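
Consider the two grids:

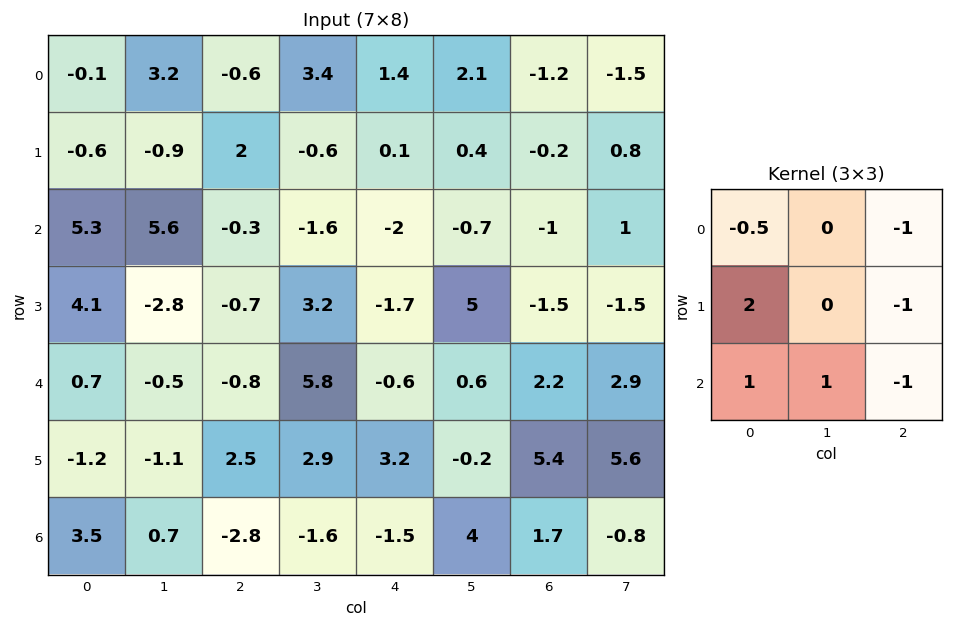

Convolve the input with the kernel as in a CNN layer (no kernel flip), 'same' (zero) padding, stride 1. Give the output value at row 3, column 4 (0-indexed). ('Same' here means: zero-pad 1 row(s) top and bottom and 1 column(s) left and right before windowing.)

7.5

The receptive field on the zero-padded input at this output position is [-1.6 -2 -0.7 / 3.2 -1.7 5 / 5.8 -0.6 0.6]. Elementwise product with the kernel and sum: -1.6·-0.5 + -0.7·-1 + 3.2·2 + 5·-1 + 5.8·1 + -0.6·1 + 0.6·-1.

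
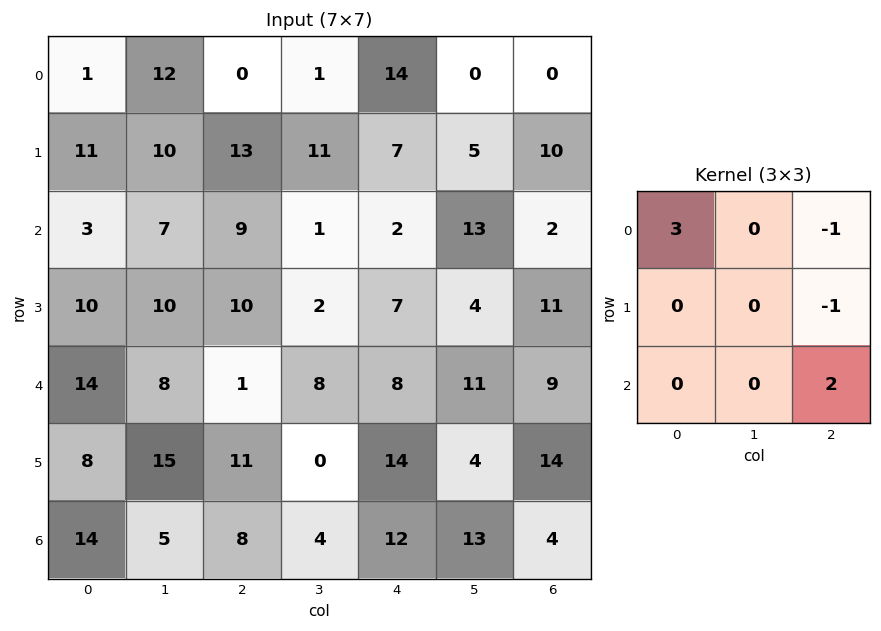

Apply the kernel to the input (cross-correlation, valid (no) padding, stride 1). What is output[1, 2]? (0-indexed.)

44

The receptive field on the input at this output position is [13 11 7 / 9 1 2 / 10 2 7]. Elementwise product with the kernel and sum: 13·3 + 7·-1 + 2·-1 + 7·2.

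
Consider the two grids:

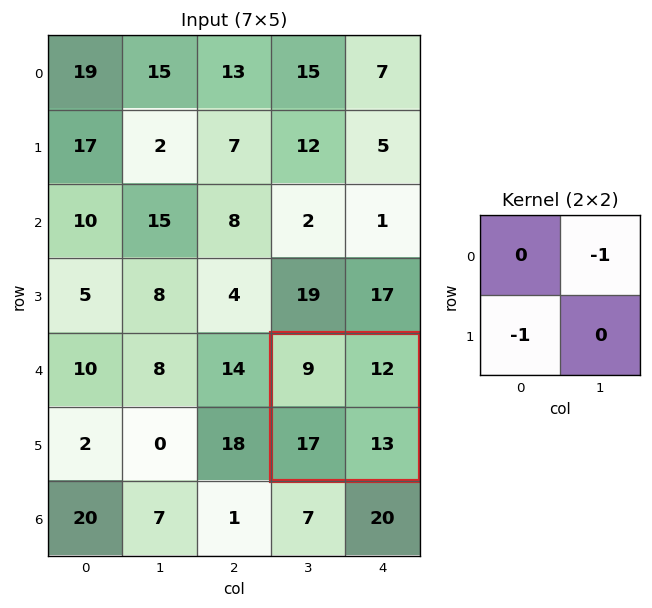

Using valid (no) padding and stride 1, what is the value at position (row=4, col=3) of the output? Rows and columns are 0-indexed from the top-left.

The receptive field on the input at this output position is [9 12 / 17 13]. Elementwise product with the kernel and sum: 12·-1 + 17·-1.

-29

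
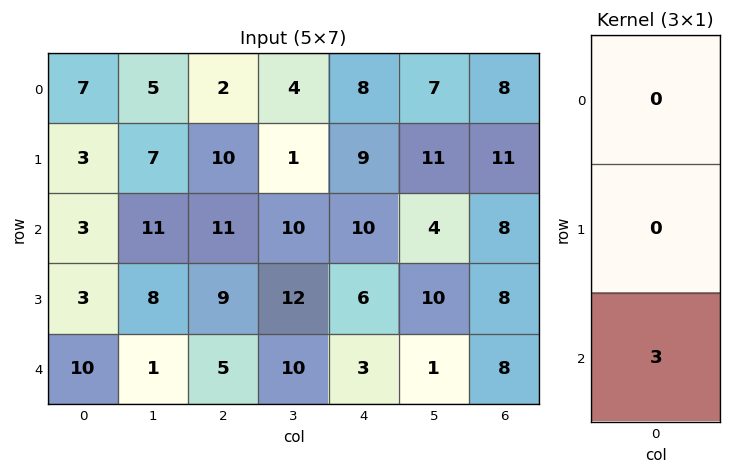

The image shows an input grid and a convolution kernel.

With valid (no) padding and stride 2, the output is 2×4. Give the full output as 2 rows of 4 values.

9 33 30 24
30 15 9 24

Output[0,0]: The receptive field on the input at this output position is [7 / 3 / 3]. Elementwise product with the kernel and sum: 3·3.
Output[0,1]: The receptive field on the input at this output position is [2 / 10 / 11]. Elementwise product with the kernel and sum: 11·3.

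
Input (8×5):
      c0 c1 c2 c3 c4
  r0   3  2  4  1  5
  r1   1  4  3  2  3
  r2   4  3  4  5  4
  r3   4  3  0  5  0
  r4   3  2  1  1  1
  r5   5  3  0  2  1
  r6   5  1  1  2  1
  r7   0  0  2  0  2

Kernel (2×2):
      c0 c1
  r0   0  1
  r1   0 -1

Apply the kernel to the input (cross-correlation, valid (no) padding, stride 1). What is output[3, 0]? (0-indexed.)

1

The receptive field on the input at this output position is [4 3 / 3 2]. Elementwise product with the kernel and sum: 3·1 + 2·-1.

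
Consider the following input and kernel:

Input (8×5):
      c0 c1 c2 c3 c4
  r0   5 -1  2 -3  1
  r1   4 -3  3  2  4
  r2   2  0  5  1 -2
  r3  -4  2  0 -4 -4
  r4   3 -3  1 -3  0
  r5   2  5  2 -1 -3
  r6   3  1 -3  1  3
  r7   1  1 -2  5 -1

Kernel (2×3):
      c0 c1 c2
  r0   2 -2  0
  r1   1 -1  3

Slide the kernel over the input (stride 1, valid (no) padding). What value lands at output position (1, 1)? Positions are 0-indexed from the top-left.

The receptive field on the input at this output position is [-3 3 2 / 0 5 1]. Elementwise product with the kernel and sum: -3·2 + 3·-2 + 0·1 + 5·-1 + 1·3.

-14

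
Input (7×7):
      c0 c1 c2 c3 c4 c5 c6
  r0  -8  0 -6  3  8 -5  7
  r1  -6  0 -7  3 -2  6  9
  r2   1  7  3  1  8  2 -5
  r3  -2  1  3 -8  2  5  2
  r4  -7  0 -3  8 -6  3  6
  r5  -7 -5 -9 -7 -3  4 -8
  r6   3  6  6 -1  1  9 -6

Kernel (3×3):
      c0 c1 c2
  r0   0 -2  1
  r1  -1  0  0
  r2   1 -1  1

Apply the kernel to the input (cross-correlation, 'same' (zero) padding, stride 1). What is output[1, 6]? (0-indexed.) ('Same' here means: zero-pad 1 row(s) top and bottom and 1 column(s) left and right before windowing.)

-13

The receptive field on the zero-padded input at this output position is [-5 7 0 / 6 9 0 / 2 -5 0]. Elementwise product with the kernel and sum: 7·-2 + 0·1 + 6·-1 + 2·1 + -5·-1 + 0·1.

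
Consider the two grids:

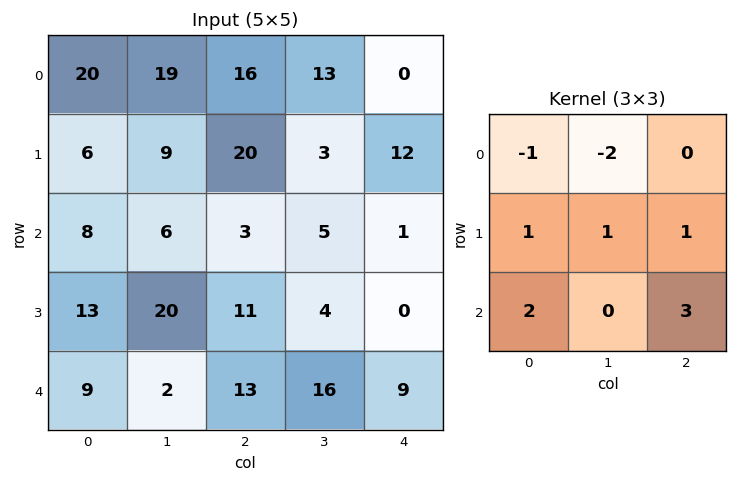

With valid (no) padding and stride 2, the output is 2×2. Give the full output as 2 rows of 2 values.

Output[0,0]: The receptive field on the input at this output position is [20 19 16 / 6 9 20 / 8 6 3]. Elementwise product with the kernel and sum: 20·-1 + 19·-2 + 6·1 + 9·1 + 20·1 + 8·2 + 3·3.

2 2
81 55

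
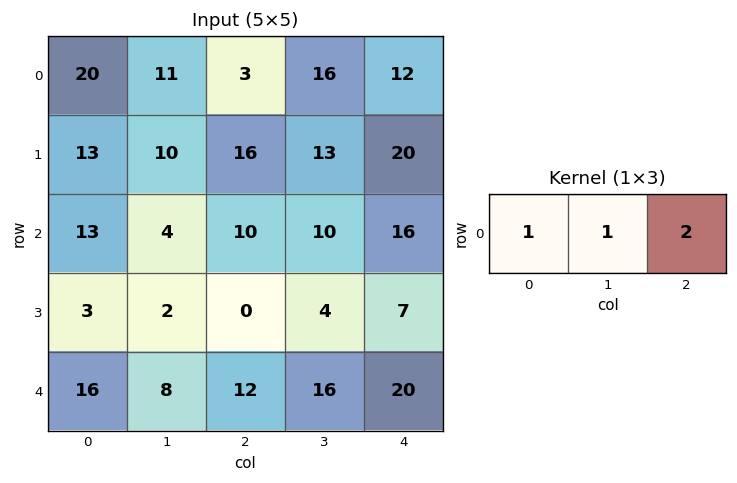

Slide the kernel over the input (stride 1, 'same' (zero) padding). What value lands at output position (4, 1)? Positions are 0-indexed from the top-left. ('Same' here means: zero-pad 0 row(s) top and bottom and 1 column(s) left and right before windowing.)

48

The receptive field on the zero-padded input at this output position is [16 8 12]. Elementwise product with the kernel and sum: 16·1 + 8·1 + 12·2.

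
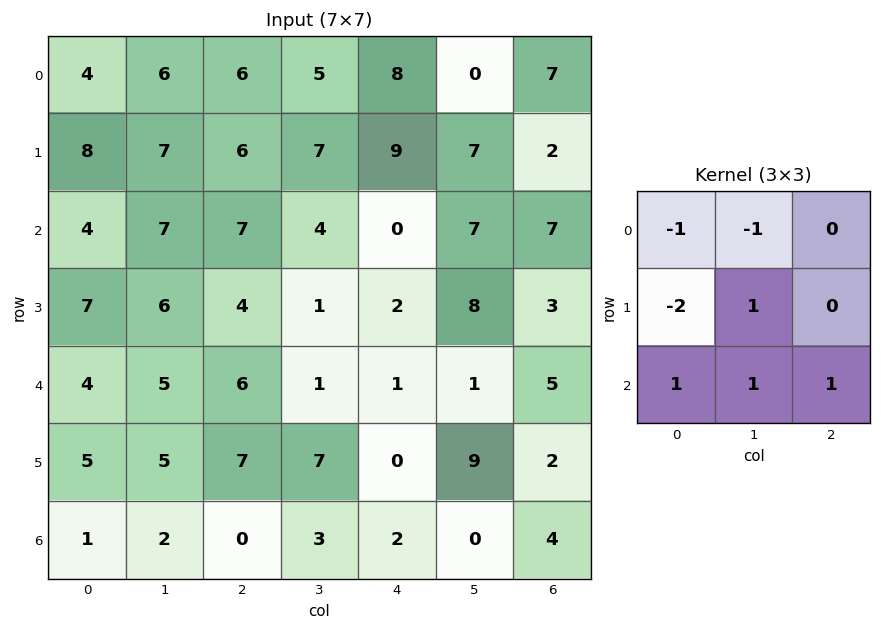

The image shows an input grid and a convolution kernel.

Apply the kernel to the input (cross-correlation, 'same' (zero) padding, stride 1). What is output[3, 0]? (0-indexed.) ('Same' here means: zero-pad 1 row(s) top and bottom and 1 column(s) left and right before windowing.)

The receptive field on the zero-padded input at this output position is [0 4 7 / 0 7 6 / 0 4 5]. Elementwise product with the kernel and sum: 0·-1 + 4·-1 + 0·-2 + 7·1 + 0·1 + 4·1 + 5·1.

12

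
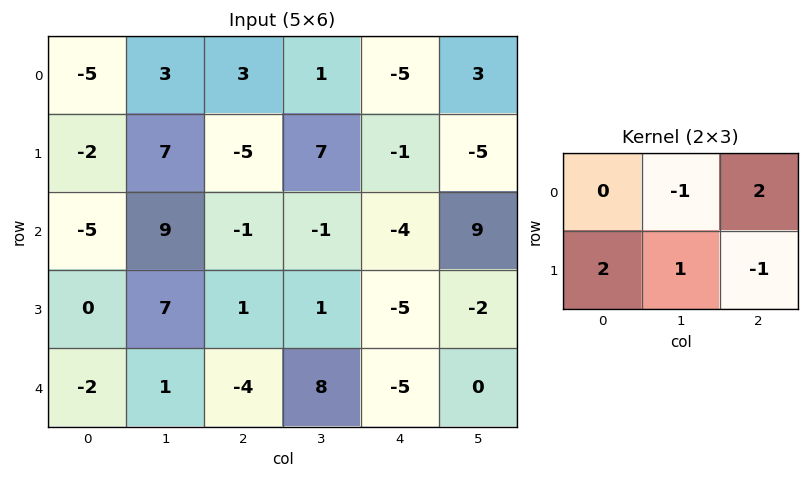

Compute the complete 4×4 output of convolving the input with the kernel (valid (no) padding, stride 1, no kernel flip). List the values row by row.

11 1 -13 29
-17 37 -8 -24
-5 13 1 21
-4 -9 -6 12

Output[0,0]: The receptive field on the input at this output position is [-5 3 3 / -2 7 -5]. Elementwise product with the kernel and sum: 3·-1 + 3·2 + -2·2 + 7·1 + -5·-1.
Output[0,1]: The receptive field on the input at this output position is [3 3 1 / 7 -5 7]. Elementwise product with the kernel and sum: 3·-1 + 1·2 + 7·2 + -5·1 + 7·-1.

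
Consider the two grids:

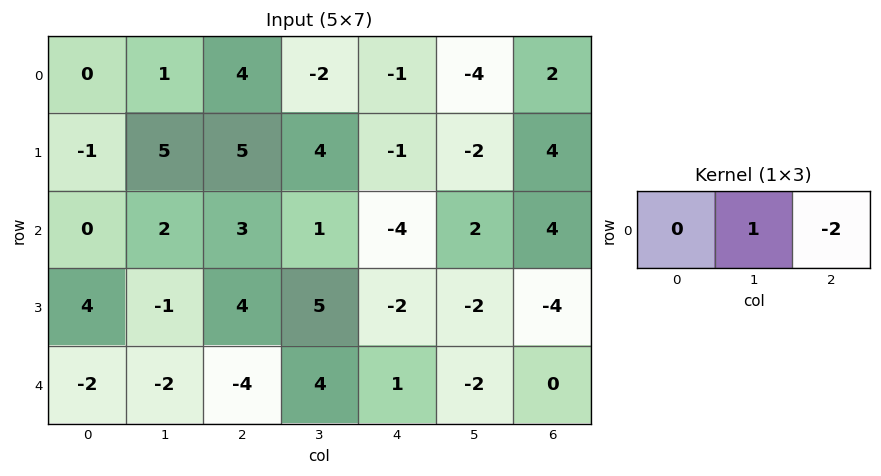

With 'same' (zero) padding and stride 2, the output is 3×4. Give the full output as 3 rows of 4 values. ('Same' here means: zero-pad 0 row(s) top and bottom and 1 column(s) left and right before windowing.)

-2 8 7 2
-4 1 -8 4
2 -12 5 0

Output[0,0]: The receptive field on the zero-padded input at this output position is [0 0 1]. Elementwise product with the kernel and sum: 0·1 + 1·-2.
Output[0,1]: The receptive field on the zero-padded input at this output position is [1 4 -2]. Elementwise product with the kernel and sum: 4·1 + -2·-2.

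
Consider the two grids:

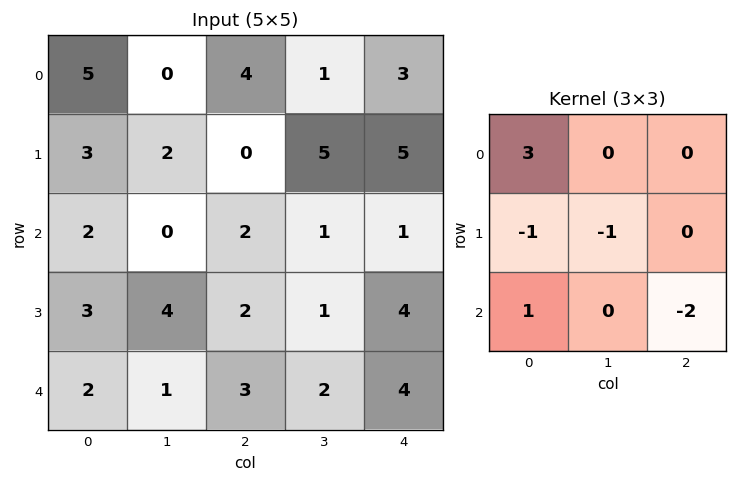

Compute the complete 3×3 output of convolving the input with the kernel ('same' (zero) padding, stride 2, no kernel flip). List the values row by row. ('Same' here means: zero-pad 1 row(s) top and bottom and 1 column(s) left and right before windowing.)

-9 -12 1
-10 6 14
-2 8 -3

Output[0,0]: The receptive field on the zero-padded input at this output position is [0 0 0 / 0 5 0 / 0 3 2]. Elementwise product with the kernel and sum: 0·3 + 0·-1 + 5·-1 + 0·1 + 2·-2.
Output[0,1]: The receptive field on the zero-padded input at this output position is [0 0 0 / 0 4 1 / 2 0 5]. Elementwise product with the kernel and sum: 0·3 + 0·-1 + 4·-1 + 2·1 + 5·-2.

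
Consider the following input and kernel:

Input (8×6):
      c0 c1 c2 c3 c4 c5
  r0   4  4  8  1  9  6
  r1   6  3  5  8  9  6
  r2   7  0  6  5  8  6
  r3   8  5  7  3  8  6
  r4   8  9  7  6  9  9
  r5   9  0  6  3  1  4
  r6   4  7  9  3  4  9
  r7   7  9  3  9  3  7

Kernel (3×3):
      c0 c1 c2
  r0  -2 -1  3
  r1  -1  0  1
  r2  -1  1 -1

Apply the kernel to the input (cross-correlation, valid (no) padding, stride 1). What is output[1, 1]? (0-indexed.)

The receptive field on the input at this output position is [3 5 8 / 0 6 5 / 5 7 3]. Elementwise product with the kernel and sum: 3·-2 + 5·-1 + 8·3 + 0·-1 + 5·1 + 5·-1 + 7·1 + 3·-1.

17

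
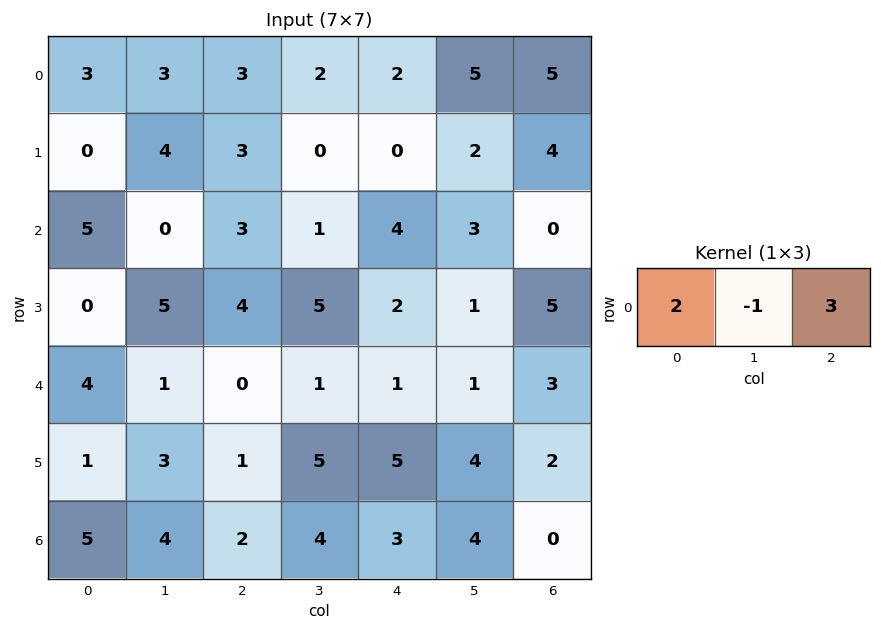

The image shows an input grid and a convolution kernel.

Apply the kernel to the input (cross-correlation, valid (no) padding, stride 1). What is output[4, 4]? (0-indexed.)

10

The receptive field on the input at this output position is [1 1 3]. Elementwise product with the kernel and sum: 1·2 + 1·-1 + 3·3.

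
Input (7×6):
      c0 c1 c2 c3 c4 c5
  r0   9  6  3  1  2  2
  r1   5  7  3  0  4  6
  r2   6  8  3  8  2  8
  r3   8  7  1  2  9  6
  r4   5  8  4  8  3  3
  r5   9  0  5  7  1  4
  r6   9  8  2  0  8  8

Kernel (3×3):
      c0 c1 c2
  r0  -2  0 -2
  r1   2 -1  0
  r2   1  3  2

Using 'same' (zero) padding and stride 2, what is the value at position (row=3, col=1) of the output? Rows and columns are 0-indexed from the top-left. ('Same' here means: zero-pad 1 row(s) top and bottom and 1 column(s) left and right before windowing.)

The receptive field on the zero-padded input at this output position is [0 5 7 / 8 2 0 / 0 0 0]. Elementwise product with the kernel and sum: 0·-2 + 7·-2 + 8·2 + 2·-1 + 0·1 + 0·3 + 0·2.

0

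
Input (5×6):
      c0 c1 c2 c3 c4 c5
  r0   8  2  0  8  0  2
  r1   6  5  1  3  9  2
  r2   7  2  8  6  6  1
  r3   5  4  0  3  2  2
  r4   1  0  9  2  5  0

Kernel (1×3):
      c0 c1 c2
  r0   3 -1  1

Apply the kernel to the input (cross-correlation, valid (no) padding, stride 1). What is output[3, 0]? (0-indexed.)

11

The receptive field on the input at this output position is [5 4 0]. Elementwise product with the kernel and sum: 5·3 + 4·-1 + 0·1.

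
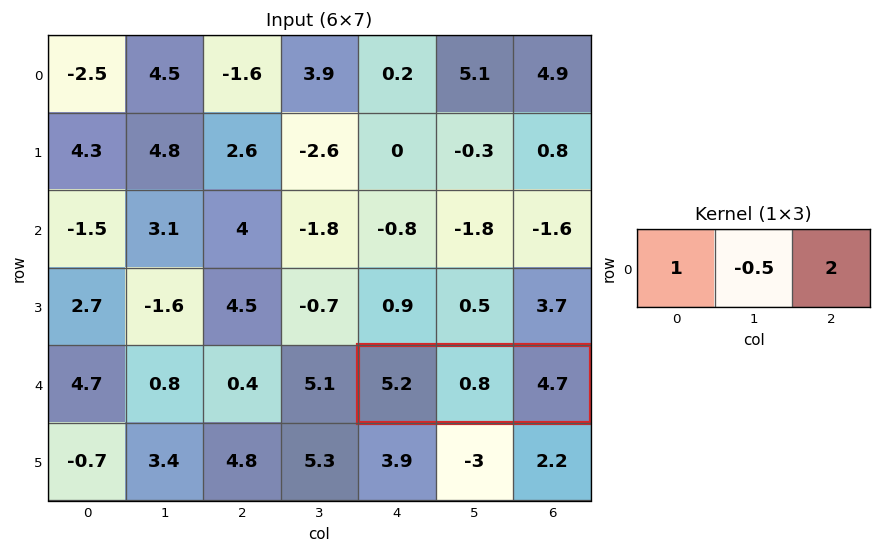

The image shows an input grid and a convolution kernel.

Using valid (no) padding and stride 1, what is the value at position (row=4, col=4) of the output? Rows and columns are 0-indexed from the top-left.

14.2

The receptive field on the input at this output position is [5.2 0.8 4.7]. Elementwise product with the kernel and sum: 5.2·1 + 0.8·-0.5 + 4.7·2.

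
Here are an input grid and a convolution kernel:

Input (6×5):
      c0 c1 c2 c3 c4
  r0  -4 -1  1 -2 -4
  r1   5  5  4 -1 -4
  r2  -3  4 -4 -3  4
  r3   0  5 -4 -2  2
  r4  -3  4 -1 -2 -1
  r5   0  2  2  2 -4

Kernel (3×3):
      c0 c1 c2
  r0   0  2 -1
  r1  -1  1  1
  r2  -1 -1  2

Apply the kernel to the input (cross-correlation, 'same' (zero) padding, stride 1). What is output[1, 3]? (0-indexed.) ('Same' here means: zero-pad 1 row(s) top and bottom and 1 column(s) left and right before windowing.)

6

The receptive field on the zero-padded input at this output position is [1 -2 -4 / 4 -1 -4 / -4 -3 4]. Elementwise product with the kernel and sum: -2·2 + -4·-1 + 4·-1 + -1·1 + -4·1 + -4·-1 + -3·-1 + 4·2.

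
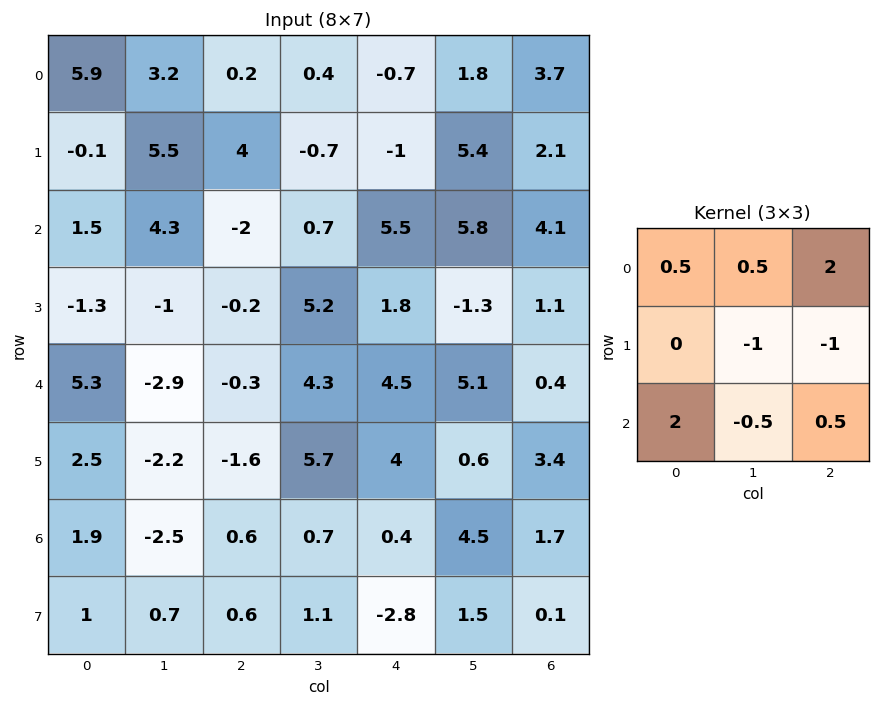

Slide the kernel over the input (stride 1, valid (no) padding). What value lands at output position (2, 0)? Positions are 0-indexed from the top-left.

The receptive field on the input at this output position is [1.5 4.3 -2 / -1.3 -1 -0.2 / 5.3 -2.9 -0.3]. Elementwise product with the kernel and sum: 1.5·0.5 + 4.3·0.5 + -2·2 + -1·-1 + -0.2·-1 + 5.3·2 + -2.9·-0.5 + -0.3·0.5.

12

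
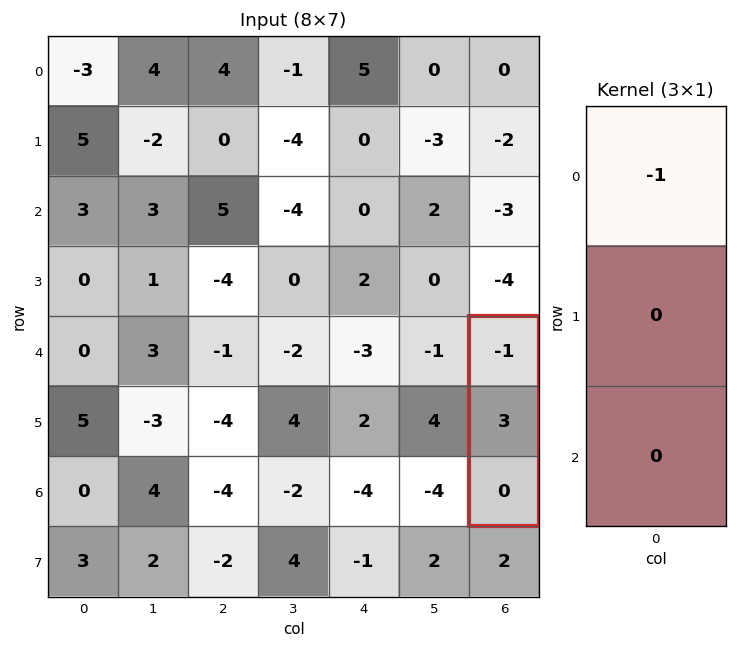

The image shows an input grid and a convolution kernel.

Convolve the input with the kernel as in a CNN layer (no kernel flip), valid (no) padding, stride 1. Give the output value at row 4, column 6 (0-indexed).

1

The receptive field on the input at this output position is [-1 / 3 / 0]. Elementwise product with the kernel and sum: -1·-1.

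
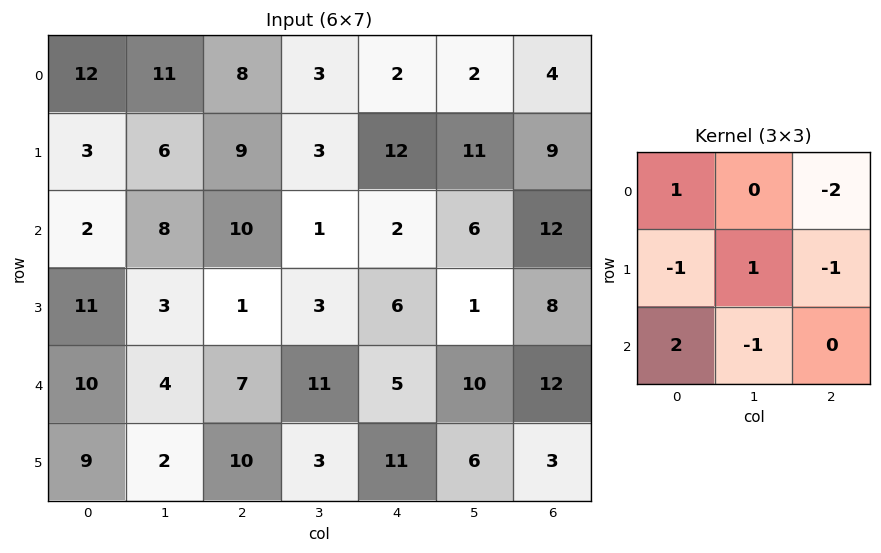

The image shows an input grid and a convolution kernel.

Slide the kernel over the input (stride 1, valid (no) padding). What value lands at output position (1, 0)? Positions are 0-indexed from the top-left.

The receptive field on the input at this output position is [3 6 9 / 2 8 10 / 11 3 1]. Elementwise product with the kernel and sum: 3·1 + 9·-2 + 2·-1 + 8·1 + 10·-1 + 11·2 + 3·-1.

0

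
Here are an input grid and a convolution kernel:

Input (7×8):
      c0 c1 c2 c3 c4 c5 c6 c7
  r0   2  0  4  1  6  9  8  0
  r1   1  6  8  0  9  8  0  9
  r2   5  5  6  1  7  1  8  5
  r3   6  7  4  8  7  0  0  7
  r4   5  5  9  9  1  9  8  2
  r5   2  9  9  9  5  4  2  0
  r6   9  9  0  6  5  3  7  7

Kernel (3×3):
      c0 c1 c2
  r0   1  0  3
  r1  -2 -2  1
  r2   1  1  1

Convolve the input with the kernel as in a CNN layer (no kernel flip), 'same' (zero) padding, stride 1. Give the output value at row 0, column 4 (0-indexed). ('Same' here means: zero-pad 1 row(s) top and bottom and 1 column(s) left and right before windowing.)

12

The receptive field on the zero-padded input at this output position is [0 0 0 / 1 6 9 / 0 9 8]. Elementwise product with the kernel and sum: 0·1 + 0·3 + 1·-2 + 6·-2 + 9·1 + 0·1 + 9·1 + 8·1.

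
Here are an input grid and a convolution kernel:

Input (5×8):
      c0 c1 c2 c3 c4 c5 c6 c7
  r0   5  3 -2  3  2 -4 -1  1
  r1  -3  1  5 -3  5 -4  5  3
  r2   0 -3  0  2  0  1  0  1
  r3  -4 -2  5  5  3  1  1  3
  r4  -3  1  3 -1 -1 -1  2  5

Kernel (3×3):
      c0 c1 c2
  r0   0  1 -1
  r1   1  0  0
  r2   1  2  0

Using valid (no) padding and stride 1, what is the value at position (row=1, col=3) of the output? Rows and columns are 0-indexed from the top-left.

The receptive field on the input at this output position is [-3 5 -4 / 2 0 1 / 5 3 1]. Elementwise product with the kernel and sum: 5·1 + -4·-1 + 2·1 + 5·1 + 3·2.

22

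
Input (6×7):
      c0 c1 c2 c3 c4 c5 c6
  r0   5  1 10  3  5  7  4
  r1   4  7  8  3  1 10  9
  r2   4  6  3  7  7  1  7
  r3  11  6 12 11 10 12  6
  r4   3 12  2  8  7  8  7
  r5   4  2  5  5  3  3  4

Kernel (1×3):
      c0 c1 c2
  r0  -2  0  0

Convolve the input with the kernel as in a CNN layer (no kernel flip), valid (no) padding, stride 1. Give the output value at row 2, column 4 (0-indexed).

The receptive field on the input at this output position is [7 1 7]. Elementwise product with the kernel and sum: 7·-2.

-14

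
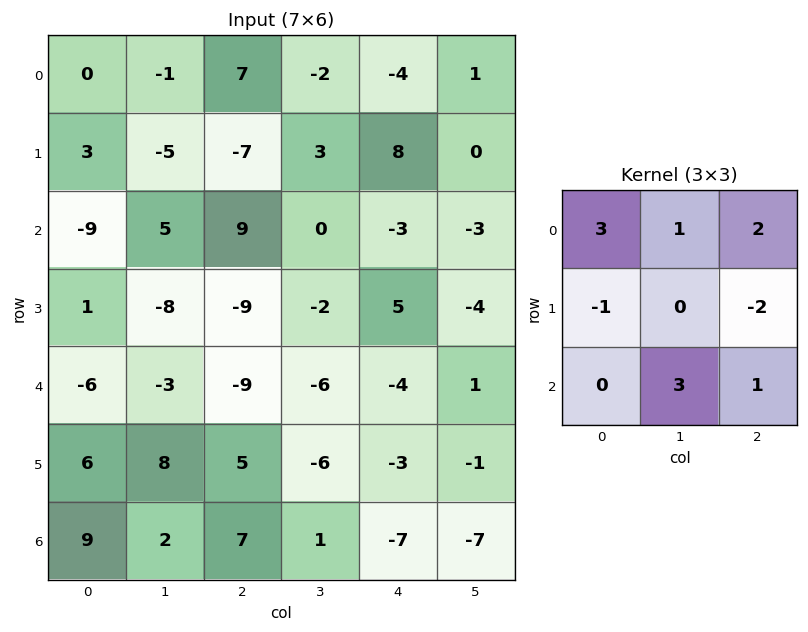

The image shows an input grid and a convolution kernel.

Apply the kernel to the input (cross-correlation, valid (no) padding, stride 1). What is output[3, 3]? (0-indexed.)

-15

The receptive field on the input at this output position is [-2 5 -4 / -6 -4 1 / -6 -3 -1]. Elementwise product with the kernel and sum: -2·3 + 5·1 + -4·2 + -6·-1 + 1·-2 + -3·3 + -1·1.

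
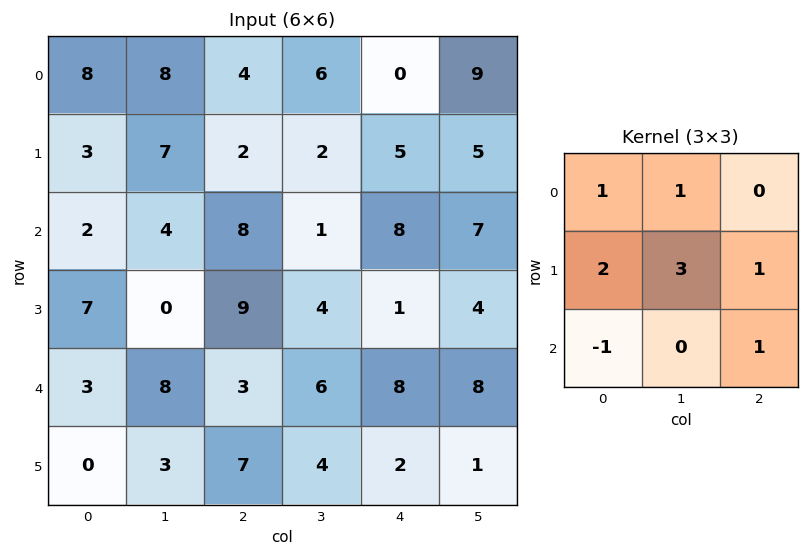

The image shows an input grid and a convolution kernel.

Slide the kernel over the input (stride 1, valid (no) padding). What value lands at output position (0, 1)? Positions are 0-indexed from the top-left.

31

The receptive field on the input at this output position is [8 4 6 / 7 2 2 / 4 8 1]. Elementwise product with the kernel and sum: 8·1 + 4·1 + 7·2 + 2·3 + 2·1 + 4·-1 + 1·1.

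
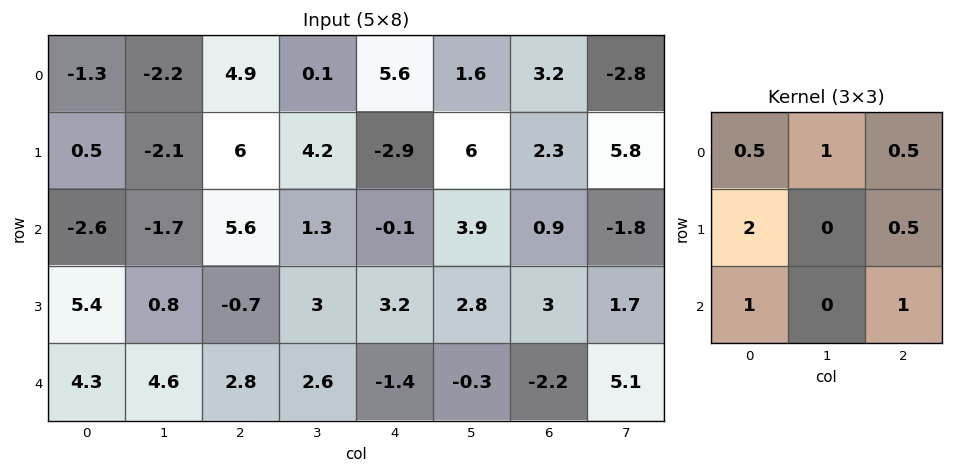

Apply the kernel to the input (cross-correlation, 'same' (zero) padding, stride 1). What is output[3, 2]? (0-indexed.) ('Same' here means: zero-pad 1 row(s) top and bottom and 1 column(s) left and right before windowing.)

The receptive field on the zero-padded input at this output position is [-1.7 5.6 1.3 / 0.8 -0.7 3 / 4.6 2.8 2.6]. Elementwise product with the kernel and sum: -1.7·0.5 + 5.6·1 + 1.3·0.5 + 0.8·2 + 3·0.5 + 4.6·1 + 2.6·1.

15.7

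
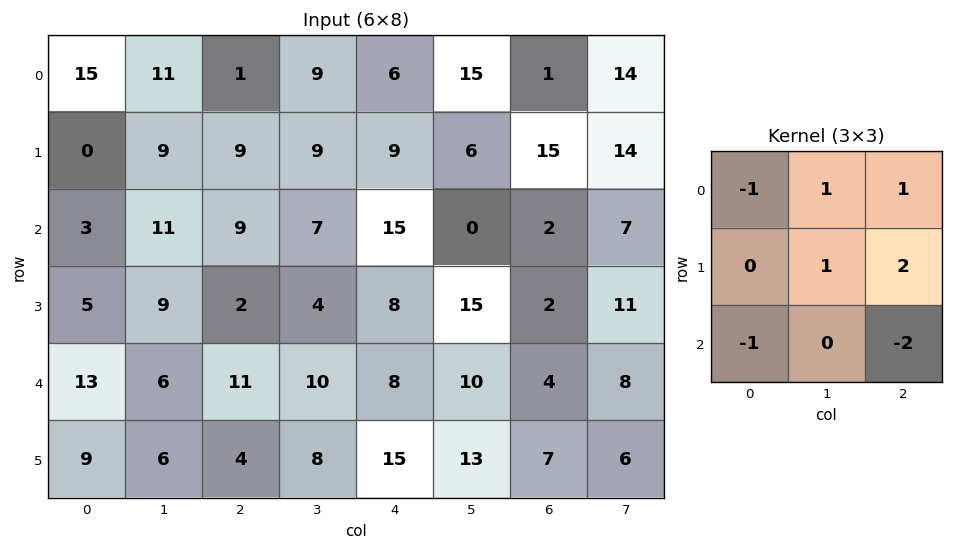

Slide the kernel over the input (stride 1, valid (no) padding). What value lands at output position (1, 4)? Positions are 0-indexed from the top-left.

4

The receptive field on the input at this output position is [9 6 15 / 15 0 2 / 8 15 2]. Elementwise product with the kernel and sum: 9·-1 + 6·1 + 15·1 + 0·1 + 2·2 + 8·-1 + 2·-2.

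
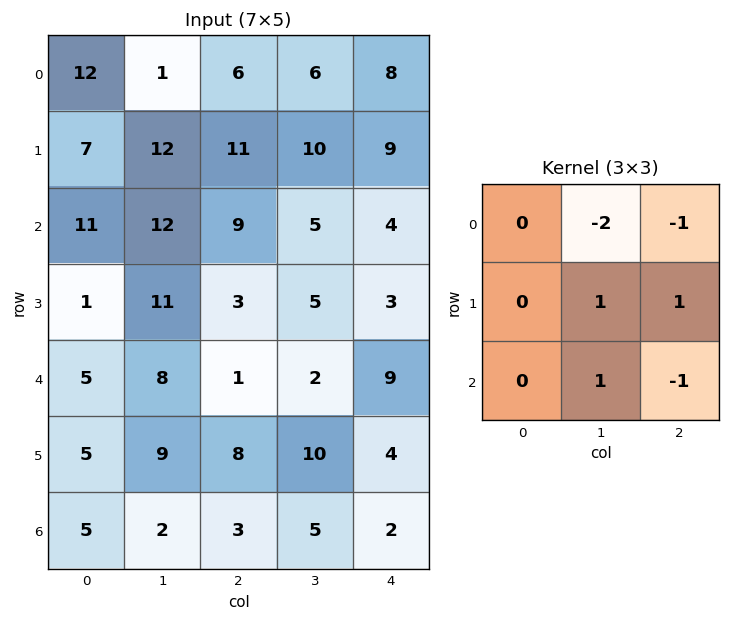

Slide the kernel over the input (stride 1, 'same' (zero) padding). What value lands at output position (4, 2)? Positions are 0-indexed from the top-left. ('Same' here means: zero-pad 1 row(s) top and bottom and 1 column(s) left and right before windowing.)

The receptive field on the zero-padded input at this output position is [11 3 5 / 8 1 2 / 9 8 10]. Elementwise product with the kernel and sum: 3·-2 + 5·-1 + 1·1 + 2·1 + 8·1 + 10·-1.

-10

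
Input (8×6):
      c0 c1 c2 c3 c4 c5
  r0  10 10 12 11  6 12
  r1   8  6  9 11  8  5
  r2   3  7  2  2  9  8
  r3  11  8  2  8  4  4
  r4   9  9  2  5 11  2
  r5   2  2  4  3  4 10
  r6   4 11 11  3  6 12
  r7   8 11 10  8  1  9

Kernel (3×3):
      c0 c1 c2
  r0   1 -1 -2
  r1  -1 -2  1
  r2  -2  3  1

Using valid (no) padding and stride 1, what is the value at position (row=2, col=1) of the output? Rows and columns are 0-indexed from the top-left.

-10

The receptive field on the input at this output position is [7 2 2 / 8 2 8 / 9 2 5]. Elementwise product with the kernel and sum: 7·1 + 2·-1 + 2·-2 + 8·-1 + 2·-2 + 8·1 + 9·-2 + 2·3 + 5·1.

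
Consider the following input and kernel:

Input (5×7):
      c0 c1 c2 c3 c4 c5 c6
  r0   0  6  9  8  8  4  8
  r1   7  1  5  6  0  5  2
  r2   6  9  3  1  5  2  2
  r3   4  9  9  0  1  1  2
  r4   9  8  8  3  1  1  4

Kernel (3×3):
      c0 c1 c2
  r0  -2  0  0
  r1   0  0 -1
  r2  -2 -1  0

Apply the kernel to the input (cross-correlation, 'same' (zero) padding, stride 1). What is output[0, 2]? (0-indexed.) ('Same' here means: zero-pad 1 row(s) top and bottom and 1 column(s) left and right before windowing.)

The receptive field on the zero-padded input at this output position is [0 0 0 / 6 9 8 / 1 5 6]. Elementwise product with the kernel and sum: 0·-2 + 8·-1 + 1·-2 + 5·-1.

-15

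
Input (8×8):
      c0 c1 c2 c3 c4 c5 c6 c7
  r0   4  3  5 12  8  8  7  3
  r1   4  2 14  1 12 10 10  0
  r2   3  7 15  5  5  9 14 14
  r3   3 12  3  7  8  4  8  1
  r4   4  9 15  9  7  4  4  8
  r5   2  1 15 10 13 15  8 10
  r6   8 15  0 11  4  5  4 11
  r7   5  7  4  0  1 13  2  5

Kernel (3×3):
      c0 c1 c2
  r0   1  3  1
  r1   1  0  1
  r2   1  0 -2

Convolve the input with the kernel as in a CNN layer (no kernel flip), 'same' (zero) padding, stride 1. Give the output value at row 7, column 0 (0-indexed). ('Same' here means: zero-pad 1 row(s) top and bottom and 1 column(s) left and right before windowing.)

46

The receptive field on the zero-padded input at this output position is [0 8 15 / 0 5 7 / 0 0 0]. Elementwise product with the kernel and sum: 0·1 + 8·3 + 15·1 + 0·1 + 7·1 + 0·1 + 0·-2.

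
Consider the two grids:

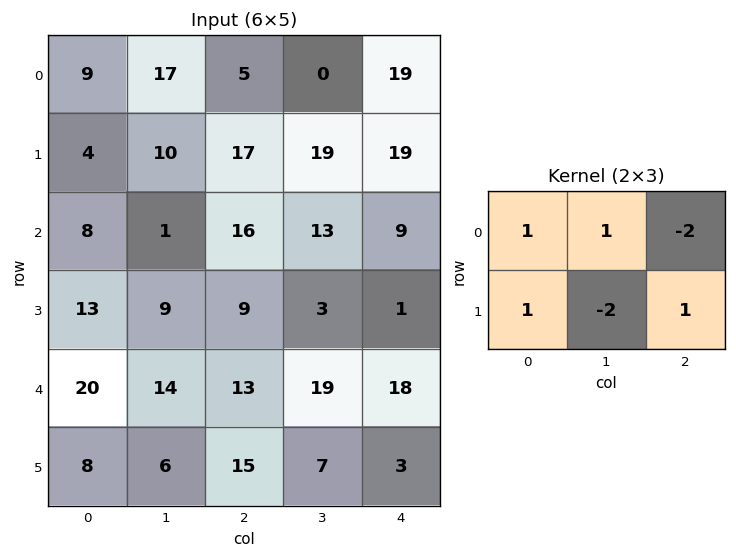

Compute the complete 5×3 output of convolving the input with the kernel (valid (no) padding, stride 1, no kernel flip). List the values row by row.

Output[0,0]: The receptive field on the input at this output position is [9 17 5 / 4 10 17]. Elementwise product with the kernel and sum: 9·1 + 17·1 + 5·-2 + 4·1 + 10·-2 + 17·1.
Output[0,1]: The receptive field on the input at this output position is [17 5 0 / 10 17 19]. Elementwise product with the kernel and sum: 17·1 + 5·1 + 0·-2 + 10·1 + 17·-2 + 19·1.

17 17 -35
2 -29 -3
-19 -15 15
9 19 3
19 -28 0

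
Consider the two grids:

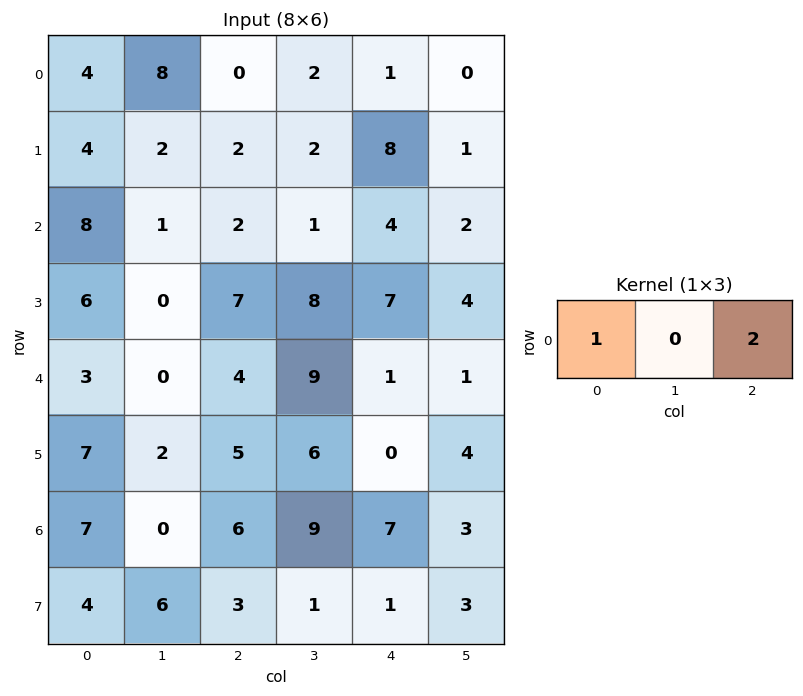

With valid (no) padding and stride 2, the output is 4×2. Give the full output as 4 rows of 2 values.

Output[0,0]: The receptive field on the input at this output position is [4 8 0]. Elementwise product with the kernel and sum: 4·1 + 0·2.
Output[0,1]: The receptive field on the input at this output position is [0 2 1]. Elementwise product with the kernel and sum: 0·1 + 1·2.

4 2
12 10
11 6
19 20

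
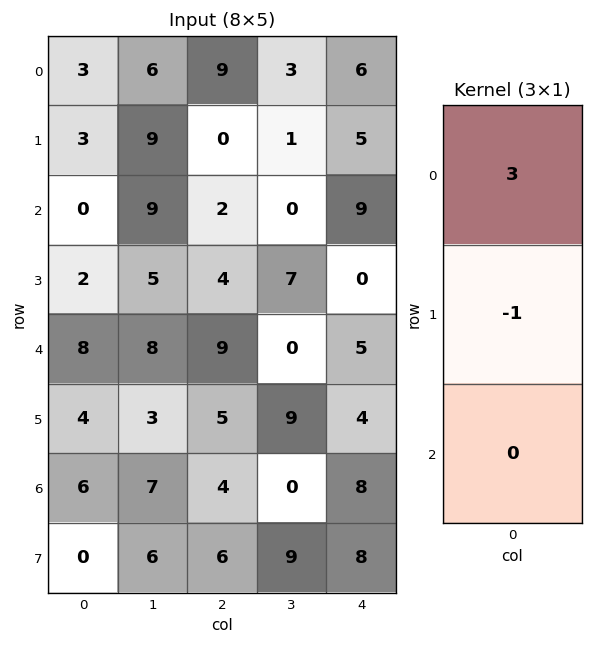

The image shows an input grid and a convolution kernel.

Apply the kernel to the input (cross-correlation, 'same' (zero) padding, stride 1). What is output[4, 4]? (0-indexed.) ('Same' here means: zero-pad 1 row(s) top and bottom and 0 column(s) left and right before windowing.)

The receptive field on the zero-padded input at this output position is [0 / 5 / 4]. Elementwise product with the kernel and sum: 0·3 + 5·-1.

-5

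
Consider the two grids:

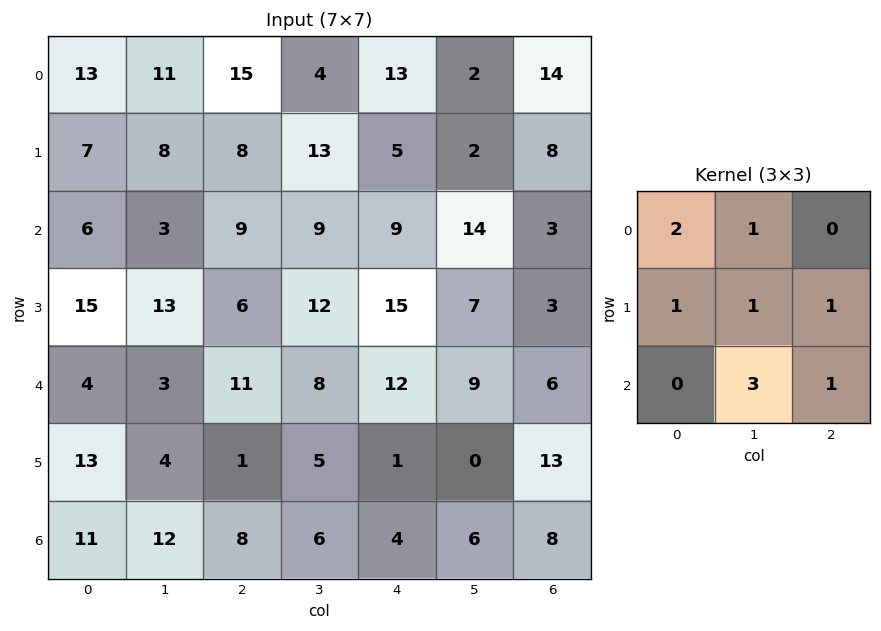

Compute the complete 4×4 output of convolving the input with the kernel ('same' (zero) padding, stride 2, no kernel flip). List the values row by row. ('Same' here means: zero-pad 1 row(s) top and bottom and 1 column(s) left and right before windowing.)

53 67 36 40
74 75 115 38
65 62 71 71
36 35 27 27

Output[0,0]: The receptive field on the zero-padded input at this output position is [0 0 0 / 0 13 11 / 0 7 8]. Elementwise product with the kernel and sum: 0·2 + 0·1 + 0·1 + 13·1 + 11·1 + 7·3 + 8·1.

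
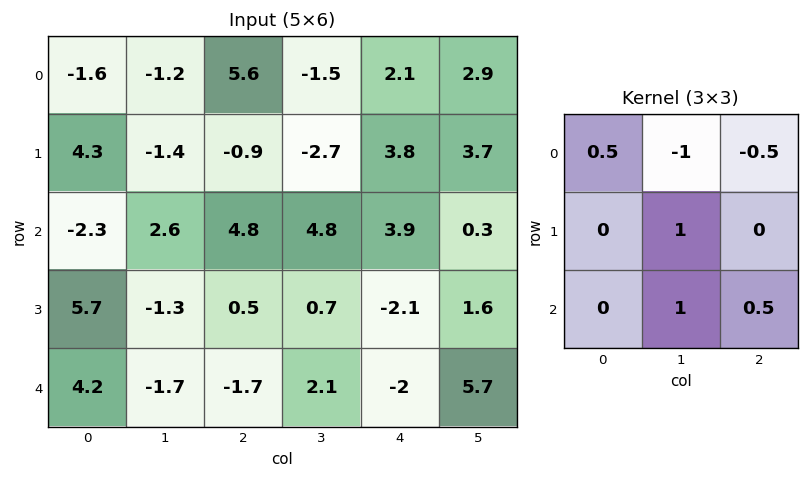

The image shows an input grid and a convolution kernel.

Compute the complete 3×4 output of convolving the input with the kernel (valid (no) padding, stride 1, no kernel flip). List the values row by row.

1.2 0.85 7.3 3.55
5.55 7.2 4.8 -4.4
-10 -6.05 -2.55 -2.9

Output[0,0]: The receptive field on the input at this output position is [-1.6 -1.2 5.6 / 4.3 -1.4 -0.9 / -2.3 2.6 4.8]. Elementwise product with the kernel and sum: -1.6·0.5 + -1.2·-1 + 5.6·-0.5 + -1.4·1 + 2.6·1 + 4.8·0.5.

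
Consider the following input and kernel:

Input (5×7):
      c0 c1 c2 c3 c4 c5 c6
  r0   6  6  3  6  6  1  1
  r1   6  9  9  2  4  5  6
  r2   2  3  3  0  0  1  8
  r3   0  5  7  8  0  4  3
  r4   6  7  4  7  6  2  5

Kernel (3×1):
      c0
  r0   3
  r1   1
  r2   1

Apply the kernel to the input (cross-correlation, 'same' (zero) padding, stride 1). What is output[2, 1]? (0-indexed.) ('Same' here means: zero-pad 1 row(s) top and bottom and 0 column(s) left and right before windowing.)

35

The receptive field on the zero-padded input at this output position is [9 / 3 / 5]. Elementwise product with the kernel and sum: 9·3 + 3·1 + 5·1.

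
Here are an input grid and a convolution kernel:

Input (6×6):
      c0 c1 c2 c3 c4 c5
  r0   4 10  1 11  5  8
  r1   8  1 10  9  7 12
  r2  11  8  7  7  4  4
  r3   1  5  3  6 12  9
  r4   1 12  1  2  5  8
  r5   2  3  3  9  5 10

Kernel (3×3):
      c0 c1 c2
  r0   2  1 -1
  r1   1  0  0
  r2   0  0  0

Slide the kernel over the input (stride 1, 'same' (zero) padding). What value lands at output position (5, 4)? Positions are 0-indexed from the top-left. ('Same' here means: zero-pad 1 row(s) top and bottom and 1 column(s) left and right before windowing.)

The receptive field on the zero-padded input at this output position is [2 5 8 / 9 5 10 / 0 0 0]. Elementwise product with the kernel and sum: 2·2 + 5·1 + 8·-1 + 9·1.

10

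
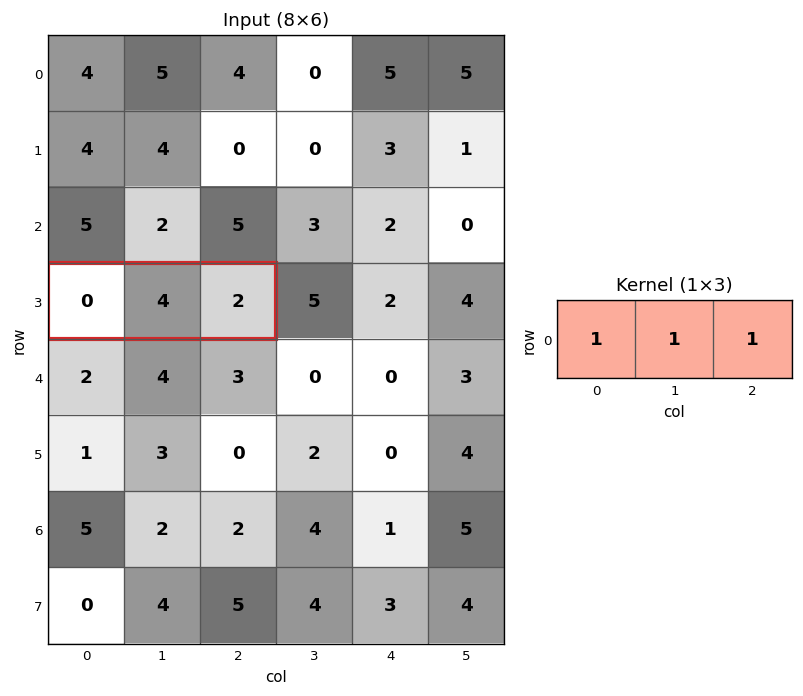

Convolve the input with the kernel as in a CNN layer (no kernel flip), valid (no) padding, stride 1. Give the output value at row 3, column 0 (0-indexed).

The receptive field on the input at this output position is [0 4 2]. Elementwise product with the kernel and sum: 0·1 + 4·1 + 2·1.

6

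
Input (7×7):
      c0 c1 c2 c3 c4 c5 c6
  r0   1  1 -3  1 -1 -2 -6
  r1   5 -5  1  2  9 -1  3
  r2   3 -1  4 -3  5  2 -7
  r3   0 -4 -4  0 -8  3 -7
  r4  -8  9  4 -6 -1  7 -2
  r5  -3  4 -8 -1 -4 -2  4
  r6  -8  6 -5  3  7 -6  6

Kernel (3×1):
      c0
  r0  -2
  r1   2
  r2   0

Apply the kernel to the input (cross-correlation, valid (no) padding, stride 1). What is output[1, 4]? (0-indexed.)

The receptive field on the input at this output position is [9 / 5 / -8]. Elementwise product with the kernel and sum: 9·-2 + 5·2.

-8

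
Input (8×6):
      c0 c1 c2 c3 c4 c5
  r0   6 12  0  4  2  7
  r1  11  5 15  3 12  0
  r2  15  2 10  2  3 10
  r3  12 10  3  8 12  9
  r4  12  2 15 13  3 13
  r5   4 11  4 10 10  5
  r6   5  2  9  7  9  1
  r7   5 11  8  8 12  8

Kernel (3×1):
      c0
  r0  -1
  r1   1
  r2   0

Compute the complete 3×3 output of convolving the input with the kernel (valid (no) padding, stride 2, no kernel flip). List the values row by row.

5 15 10
-3 -7 9
-8 -11 7

Output[0,0]: The receptive field on the input at this output position is [6 / 11 / 15]. Elementwise product with the kernel and sum: 6·-1 + 11·1.
Output[0,1]: The receptive field on the input at this output position is [0 / 15 / 10]. Elementwise product with the kernel and sum: 0·-1 + 15·1.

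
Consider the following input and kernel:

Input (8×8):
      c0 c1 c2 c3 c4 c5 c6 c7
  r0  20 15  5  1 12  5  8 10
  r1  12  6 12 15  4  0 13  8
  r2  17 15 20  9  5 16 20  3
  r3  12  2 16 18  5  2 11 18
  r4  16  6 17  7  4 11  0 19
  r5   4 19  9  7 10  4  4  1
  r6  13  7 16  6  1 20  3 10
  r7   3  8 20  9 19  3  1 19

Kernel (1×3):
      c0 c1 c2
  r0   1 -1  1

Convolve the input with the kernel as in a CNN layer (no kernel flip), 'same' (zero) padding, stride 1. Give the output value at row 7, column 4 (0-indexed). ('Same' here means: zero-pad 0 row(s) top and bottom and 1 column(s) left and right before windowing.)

The receptive field on the zero-padded input at this output position is [9 19 3]. Elementwise product with the kernel and sum: 9·1 + 19·-1 + 3·1.

-7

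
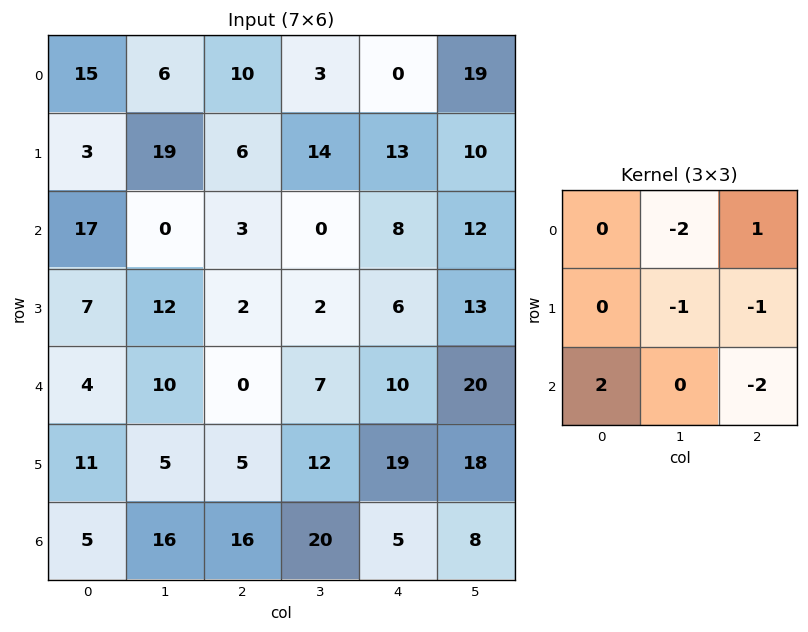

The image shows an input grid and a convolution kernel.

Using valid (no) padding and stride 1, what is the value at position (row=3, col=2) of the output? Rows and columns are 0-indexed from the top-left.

-43

The receptive field on the input at this output position is [2 2 6 / 0 7 10 / 5 12 19]. Elementwise product with the kernel and sum: 2·-2 + 6·1 + 7·-1 + 10·-1 + 5·2 + 19·-2.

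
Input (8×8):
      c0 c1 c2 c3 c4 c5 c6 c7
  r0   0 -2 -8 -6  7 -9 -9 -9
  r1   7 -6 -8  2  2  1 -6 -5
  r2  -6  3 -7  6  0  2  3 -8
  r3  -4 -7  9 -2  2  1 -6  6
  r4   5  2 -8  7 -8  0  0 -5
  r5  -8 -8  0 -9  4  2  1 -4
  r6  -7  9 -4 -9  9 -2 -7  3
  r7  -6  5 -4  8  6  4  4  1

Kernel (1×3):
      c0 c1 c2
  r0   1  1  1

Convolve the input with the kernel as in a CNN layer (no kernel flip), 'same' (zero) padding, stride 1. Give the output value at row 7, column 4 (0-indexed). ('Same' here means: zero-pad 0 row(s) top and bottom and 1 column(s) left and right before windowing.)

18

The receptive field on the zero-padded input at this output position is [8 6 4]. Elementwise product with the kernel and sum: 8·1 + 6·1 + 4·1.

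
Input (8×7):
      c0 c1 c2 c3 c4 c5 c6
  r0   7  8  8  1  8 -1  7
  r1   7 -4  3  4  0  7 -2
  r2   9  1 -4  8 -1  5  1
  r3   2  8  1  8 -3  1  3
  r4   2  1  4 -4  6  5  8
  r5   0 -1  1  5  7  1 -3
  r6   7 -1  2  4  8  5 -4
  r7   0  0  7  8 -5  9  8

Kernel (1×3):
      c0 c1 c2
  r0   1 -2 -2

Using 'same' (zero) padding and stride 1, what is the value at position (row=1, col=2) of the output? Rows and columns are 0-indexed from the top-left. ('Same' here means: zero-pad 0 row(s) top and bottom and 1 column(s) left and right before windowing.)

The receptive field on the zero-padded input at this output position is [-4 3 4]. Elementwise product with the kernel and sum: -4·1 + 3·-2 + 4·-2.

-18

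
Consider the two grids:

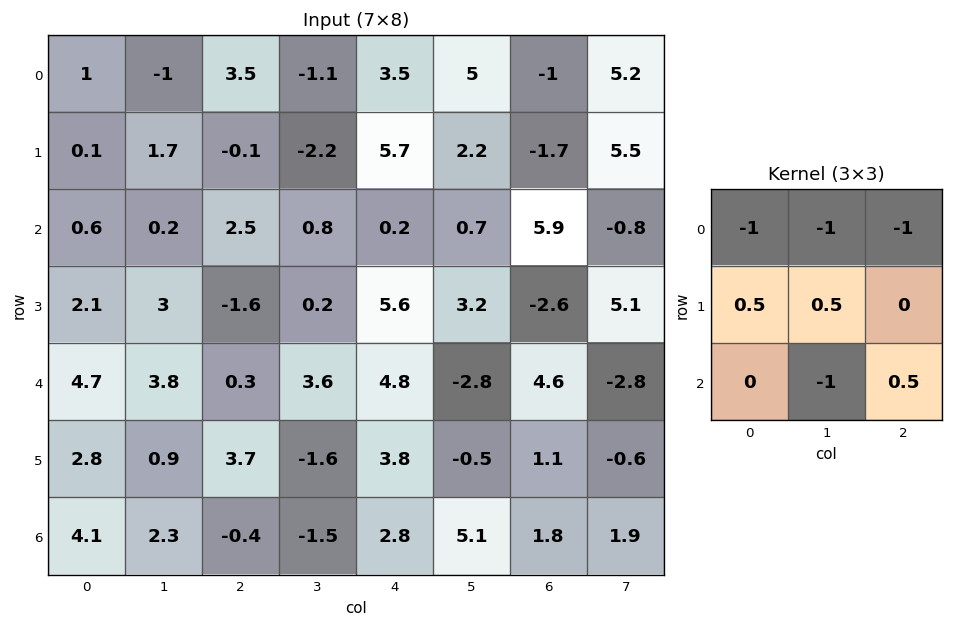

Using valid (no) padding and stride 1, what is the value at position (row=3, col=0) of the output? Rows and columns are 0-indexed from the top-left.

The receptive field on the input at this output position is [2.1 3 -1.6 / 4.7 3.8 0.3 / 2.8 0.9 3.7]. Elementwise product with the kernel and sum: 2.1·-1 + 3·-1 + -1.6·-1 + 4.7·0.5 + 3.8·0.5 + 0.9·-1 + 3.7·0.5.

1.7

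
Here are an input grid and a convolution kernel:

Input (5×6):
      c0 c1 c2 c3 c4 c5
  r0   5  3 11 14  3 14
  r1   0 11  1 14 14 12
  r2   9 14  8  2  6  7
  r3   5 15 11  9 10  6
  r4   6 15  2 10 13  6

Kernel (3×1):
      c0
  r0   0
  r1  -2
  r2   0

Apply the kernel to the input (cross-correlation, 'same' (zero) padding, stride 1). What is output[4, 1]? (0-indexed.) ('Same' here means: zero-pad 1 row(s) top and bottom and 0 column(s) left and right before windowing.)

The receptive field on the zero-padded input at this output position is [15 / 15 / 0]. Elementwise product with the kernel and sum: 15·-2.

-30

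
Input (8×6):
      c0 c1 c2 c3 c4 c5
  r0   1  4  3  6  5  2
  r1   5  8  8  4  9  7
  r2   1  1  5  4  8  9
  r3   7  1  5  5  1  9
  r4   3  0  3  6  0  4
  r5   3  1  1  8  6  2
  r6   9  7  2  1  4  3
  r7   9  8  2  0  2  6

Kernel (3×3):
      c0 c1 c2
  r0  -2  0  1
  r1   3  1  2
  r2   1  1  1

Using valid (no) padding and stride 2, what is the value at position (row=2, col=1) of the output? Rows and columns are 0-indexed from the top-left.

The receptive field on the input at this output position is [3 6 0 / 1 8 6 / 2 1 4]. Elementwise product with the kernel and sum: 3·-2 + 0·1 + 1·3 + 8·1 + 6·2 + 2·1 + 1·1 + 4·1.

24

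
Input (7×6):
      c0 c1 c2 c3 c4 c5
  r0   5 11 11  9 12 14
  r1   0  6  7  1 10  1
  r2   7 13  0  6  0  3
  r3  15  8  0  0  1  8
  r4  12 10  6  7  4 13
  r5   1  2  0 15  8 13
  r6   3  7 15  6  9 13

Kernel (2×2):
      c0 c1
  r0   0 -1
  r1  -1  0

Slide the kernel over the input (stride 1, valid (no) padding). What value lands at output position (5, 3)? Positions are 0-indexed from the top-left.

The receptive field on the input at this output position is [15 8 / 6 9]. Elementwise product with the kernel and sum: 8·-1 + 6·-1.

-14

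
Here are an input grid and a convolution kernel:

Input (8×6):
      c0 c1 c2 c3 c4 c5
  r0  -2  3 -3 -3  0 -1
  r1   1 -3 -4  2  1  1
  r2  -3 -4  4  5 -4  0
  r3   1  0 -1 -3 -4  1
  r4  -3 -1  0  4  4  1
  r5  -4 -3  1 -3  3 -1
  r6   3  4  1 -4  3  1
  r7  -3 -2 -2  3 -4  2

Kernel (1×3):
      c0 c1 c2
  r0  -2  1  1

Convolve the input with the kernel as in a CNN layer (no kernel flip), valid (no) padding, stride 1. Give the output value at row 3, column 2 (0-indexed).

-5

The receptive field on the input at this output position is [-1 -3 -4]. Elementwise product with the kernel and sum: -1·-2 + -3·1 + -4·1.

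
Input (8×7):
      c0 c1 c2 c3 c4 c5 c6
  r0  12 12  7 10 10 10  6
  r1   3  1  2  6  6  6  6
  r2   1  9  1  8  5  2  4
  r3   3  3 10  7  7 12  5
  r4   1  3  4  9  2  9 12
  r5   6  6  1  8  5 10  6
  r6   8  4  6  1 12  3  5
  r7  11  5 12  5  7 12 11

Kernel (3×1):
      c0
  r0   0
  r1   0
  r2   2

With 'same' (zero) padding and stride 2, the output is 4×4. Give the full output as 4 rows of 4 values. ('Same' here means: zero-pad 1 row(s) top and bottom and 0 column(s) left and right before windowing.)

Output[0,0]: The receptive field on the zero-padded input at this output position is [0 / 12 / 3]. Elementwise product with the kernel and sum: 3·2.

6 4 12 12
6 20 14 10
12 2 10 12
22 24 14 22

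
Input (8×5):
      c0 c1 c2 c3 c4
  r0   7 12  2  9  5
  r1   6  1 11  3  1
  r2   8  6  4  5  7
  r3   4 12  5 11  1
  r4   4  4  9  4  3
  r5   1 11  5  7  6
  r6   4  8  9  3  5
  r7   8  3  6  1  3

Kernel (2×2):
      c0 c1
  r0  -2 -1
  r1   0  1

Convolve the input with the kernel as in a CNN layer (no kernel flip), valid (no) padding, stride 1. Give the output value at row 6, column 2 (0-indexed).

The receptive field on the input at this output position is [9 3 / 6 1]. Elementwise product with the kernel and sum: 9·-2 + 3·-1 + 1·1.

-20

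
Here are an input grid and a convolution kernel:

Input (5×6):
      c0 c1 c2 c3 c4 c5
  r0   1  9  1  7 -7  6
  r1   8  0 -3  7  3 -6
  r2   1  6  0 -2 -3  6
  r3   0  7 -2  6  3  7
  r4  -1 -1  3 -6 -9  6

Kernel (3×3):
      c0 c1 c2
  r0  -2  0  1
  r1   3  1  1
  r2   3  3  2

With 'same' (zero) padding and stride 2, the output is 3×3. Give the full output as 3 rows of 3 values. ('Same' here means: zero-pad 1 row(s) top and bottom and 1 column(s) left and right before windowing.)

Output[0,0]: The receptive field on the zero-padded input at this output position is [0 0 0 / 0 1 9 / 0 8 0]. Elementwise product with the kernel and sum: 0·-2 + 0·1 + 0·3 + 1·1 + 9·1 + 0·3 + 8·3 + 0·2.

34 40 38
21 50 18
5 -14 -26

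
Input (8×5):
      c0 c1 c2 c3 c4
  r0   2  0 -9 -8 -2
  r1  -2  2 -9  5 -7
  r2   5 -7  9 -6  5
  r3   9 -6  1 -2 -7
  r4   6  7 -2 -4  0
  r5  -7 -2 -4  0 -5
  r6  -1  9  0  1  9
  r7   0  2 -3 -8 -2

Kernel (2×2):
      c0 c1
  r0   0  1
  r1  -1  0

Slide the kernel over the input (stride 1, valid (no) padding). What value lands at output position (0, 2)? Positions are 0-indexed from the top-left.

The receptive field on the input at this output position is [-9 -8 / -9 5]. Elementwise product with the kernel and sum: -8·1 + -9·-1.

1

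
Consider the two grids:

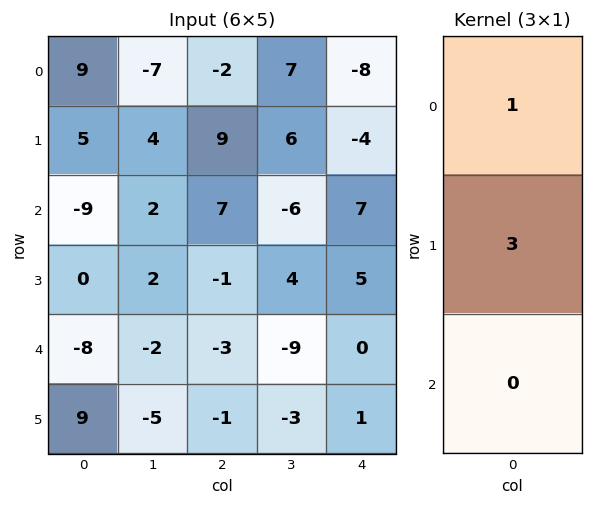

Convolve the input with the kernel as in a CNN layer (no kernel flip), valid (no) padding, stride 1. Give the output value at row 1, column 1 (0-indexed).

10

The receptive field on the input at this output position is [4 / 2 / 2]. Elementwise product with the kernel and sum: 4·1 + 2·3.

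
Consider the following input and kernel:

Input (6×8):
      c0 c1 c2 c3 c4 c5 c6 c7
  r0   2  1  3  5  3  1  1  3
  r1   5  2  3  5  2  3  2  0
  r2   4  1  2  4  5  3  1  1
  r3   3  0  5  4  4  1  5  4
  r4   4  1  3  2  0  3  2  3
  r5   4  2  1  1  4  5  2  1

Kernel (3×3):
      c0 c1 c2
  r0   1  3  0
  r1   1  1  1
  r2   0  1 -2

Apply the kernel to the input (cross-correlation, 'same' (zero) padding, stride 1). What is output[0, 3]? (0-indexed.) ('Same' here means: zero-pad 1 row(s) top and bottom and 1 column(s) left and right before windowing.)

12

The receptive field on the zero-padded input at this output position is [0 0 0 / 3 5 3 / 3 5 2]. Elementwise product with the kernel and sum: 0·1 + 0·3 + 3·1 + 5·1 + 3·1 + 5·1 + 2·-2.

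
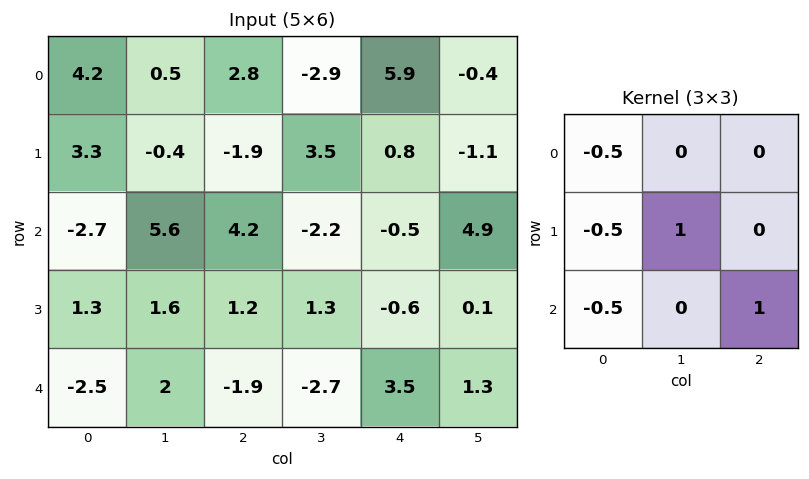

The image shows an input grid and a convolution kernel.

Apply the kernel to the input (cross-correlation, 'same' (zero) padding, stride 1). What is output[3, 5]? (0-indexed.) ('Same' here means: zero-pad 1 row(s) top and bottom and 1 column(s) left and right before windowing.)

The receptive field on the zero-padded input at this output position is [-0.5 4.9 0 / -0.6 0.1 0 / 3.5 1.3 0]. Elementwise product with the kernel and sum: -0.5·-0.5 + -0.6·-0.5 + 0.1·1 + 3.5·-0.5 + 0·1.

-1.1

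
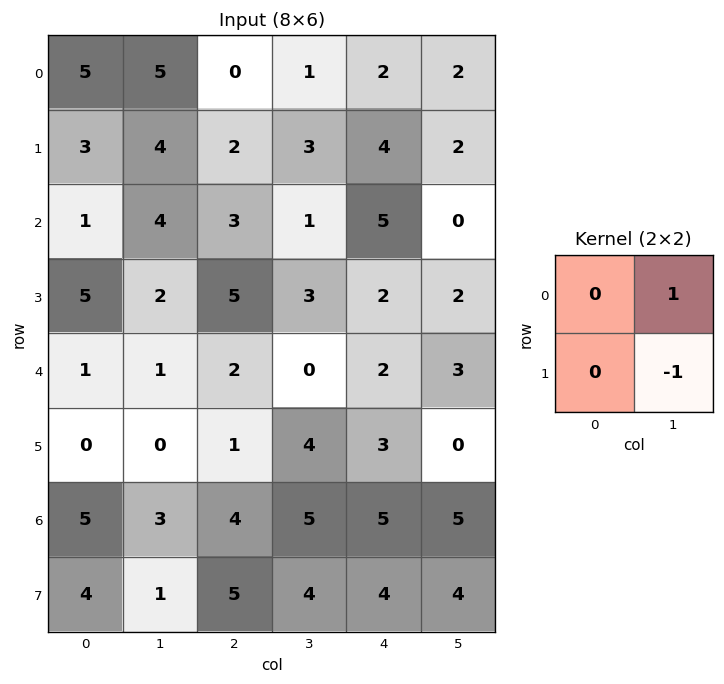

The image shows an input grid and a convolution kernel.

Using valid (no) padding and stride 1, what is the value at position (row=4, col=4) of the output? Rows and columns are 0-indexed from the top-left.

The receptive field on the input at this output position is [2 3 / 3 0]. Elementwise product with the kernel and sum: 3·1 + 0·-1.

3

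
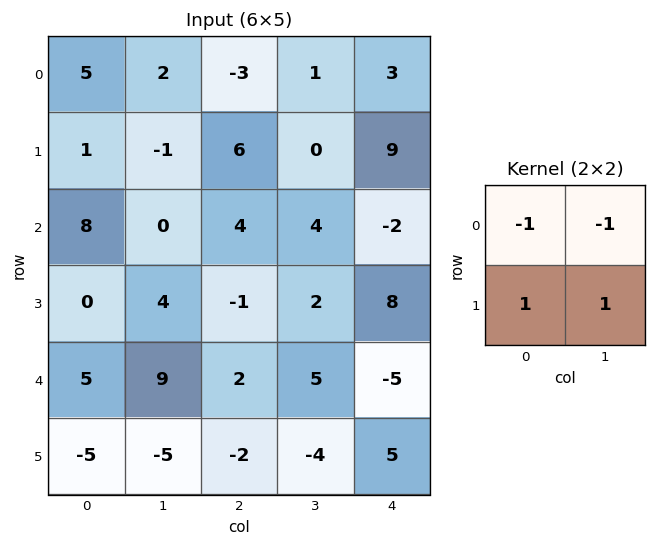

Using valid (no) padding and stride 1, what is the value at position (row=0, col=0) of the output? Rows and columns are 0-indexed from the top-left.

-7

The receptive field on the input at this output position is [5 2 / 1 -1]. Elementwise product with the kernel and sum: 5·-1 + 2·-1 + 1·1 + -1·1.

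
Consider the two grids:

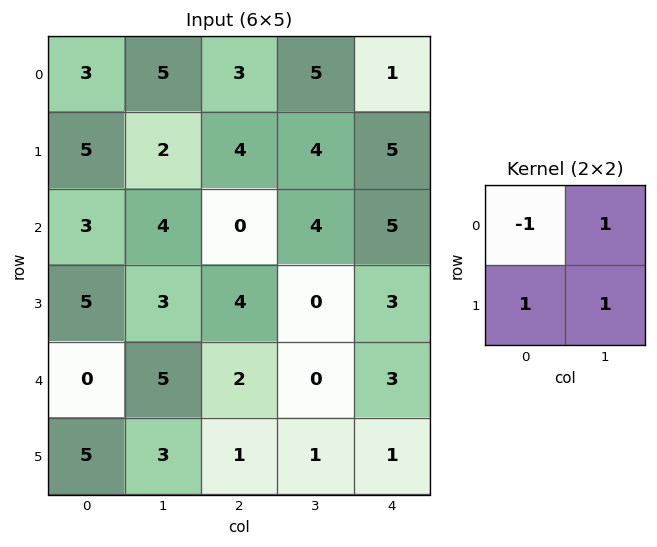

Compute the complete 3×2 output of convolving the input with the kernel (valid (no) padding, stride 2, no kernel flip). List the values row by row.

9 10
9 8
13 0

Output[0,0]: The receptive field on the input at this output position is [3 5 / 5 2]. Elementwise product with the kernel and sum: 3·-1 + 5·1 + 5·1 + 2·1.
Output[0,1]: The receptive field on the input at this output position is [3 5 / 4 4]. Elementwise product with the kernel and sum: 3·-1 + 5·1 + 4·1 + 4·1.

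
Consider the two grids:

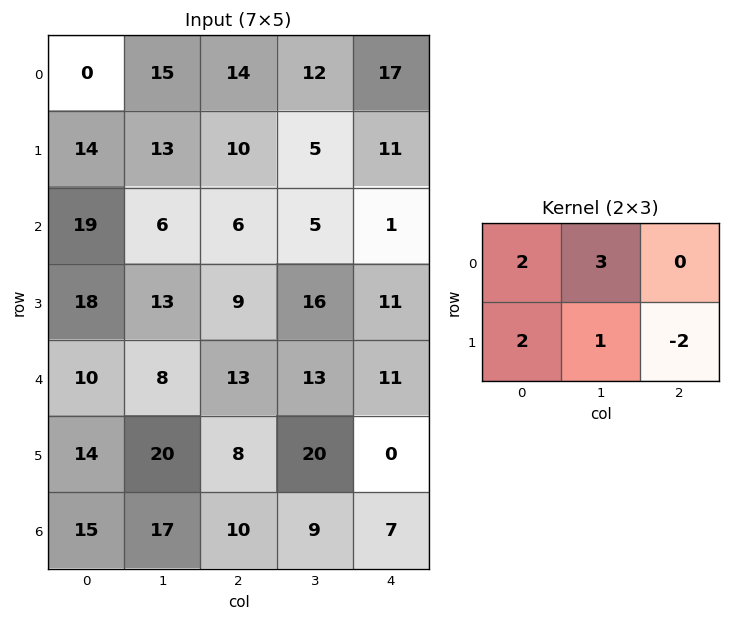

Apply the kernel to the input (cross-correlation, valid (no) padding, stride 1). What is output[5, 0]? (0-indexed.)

The receptive field on the input at this output position is [14 20 8 / 15 17 10]. Elementwise product with the kernel and sum: 14·2 + 20·3 + 15·2 + 17·1 + 10·-2.

115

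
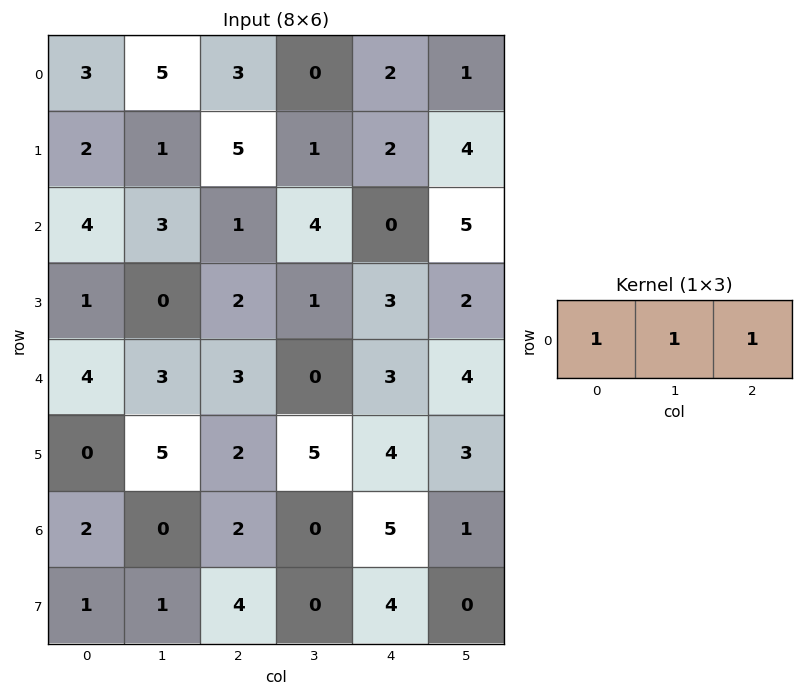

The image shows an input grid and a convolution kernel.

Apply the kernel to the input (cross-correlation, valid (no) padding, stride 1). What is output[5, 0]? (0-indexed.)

7

The receptive field on the input at this output position is [0 5 2]. Elementwise product with the kernel and sum: 0·1 + 5·1 + 2·1.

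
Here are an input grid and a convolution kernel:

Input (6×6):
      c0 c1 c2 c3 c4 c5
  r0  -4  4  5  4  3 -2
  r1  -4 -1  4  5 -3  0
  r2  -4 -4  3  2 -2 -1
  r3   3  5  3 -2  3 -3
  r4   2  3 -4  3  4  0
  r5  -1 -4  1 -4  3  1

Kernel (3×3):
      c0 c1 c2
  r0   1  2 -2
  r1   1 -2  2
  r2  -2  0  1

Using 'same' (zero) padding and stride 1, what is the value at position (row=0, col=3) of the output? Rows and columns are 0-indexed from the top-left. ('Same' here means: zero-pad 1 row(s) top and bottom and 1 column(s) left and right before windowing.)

The receptive field on the zero-padded input at this output position is [0 0 0 / 5 4 3 / 4 5 -3]. Elementwise product with the kernel and sum: 0·1 + 0·2 + 0·-2 + 5·1 + 4·-2 + 3·2 + 4·-2 + -3·1.

-8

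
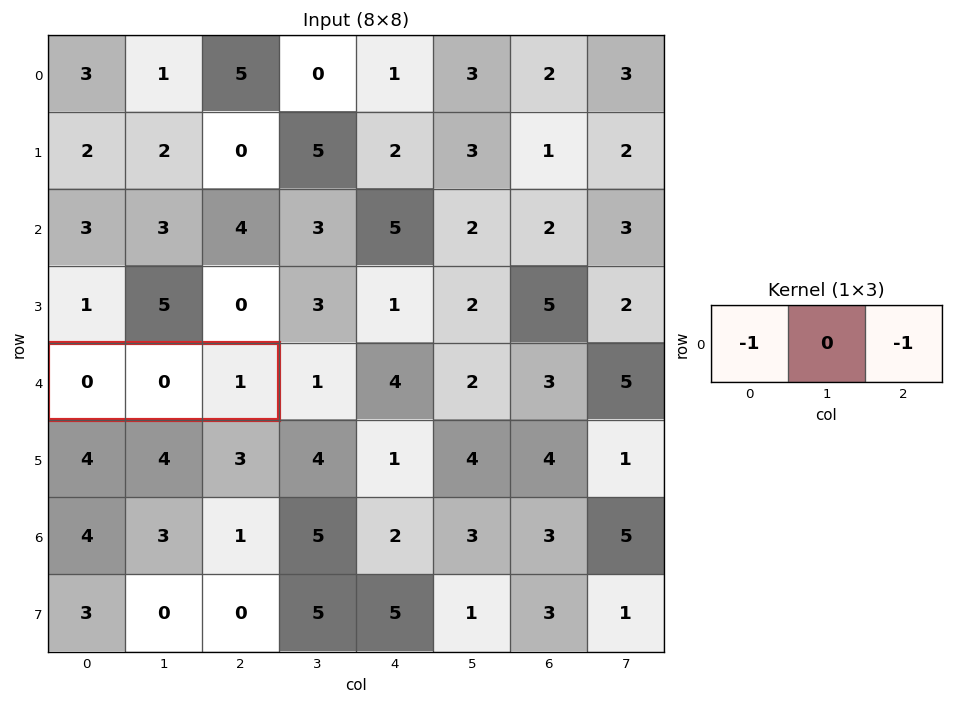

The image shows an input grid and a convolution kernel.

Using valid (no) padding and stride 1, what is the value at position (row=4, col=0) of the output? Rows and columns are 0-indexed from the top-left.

-1

The receptive field on the input at this output position is [0 0 1]. Elementwise product with the kernel and sum: 0·-1 + 1·-1.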